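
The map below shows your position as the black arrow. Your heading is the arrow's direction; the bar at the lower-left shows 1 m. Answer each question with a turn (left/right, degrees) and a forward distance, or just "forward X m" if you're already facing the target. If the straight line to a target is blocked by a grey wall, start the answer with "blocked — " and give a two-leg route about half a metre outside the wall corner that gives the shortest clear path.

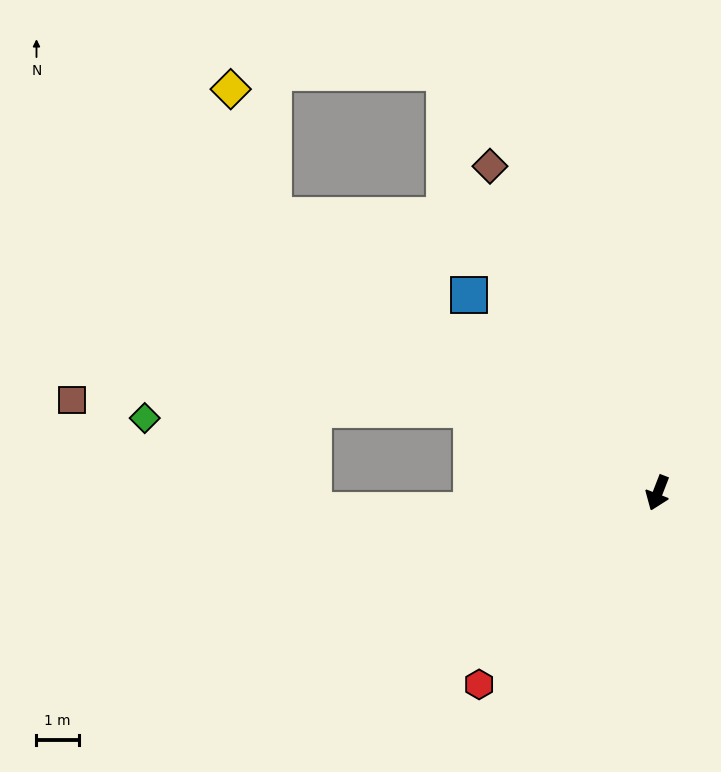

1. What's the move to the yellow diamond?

blocked — turn right 105°, forward 11.2 m, then turn right 35°, forward 3.1 m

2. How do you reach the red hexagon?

turn right 22°, forward 6.2 m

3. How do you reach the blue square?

turn right 115°, forward 6.4 m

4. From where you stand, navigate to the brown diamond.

turn right 132°, forward 8.7 m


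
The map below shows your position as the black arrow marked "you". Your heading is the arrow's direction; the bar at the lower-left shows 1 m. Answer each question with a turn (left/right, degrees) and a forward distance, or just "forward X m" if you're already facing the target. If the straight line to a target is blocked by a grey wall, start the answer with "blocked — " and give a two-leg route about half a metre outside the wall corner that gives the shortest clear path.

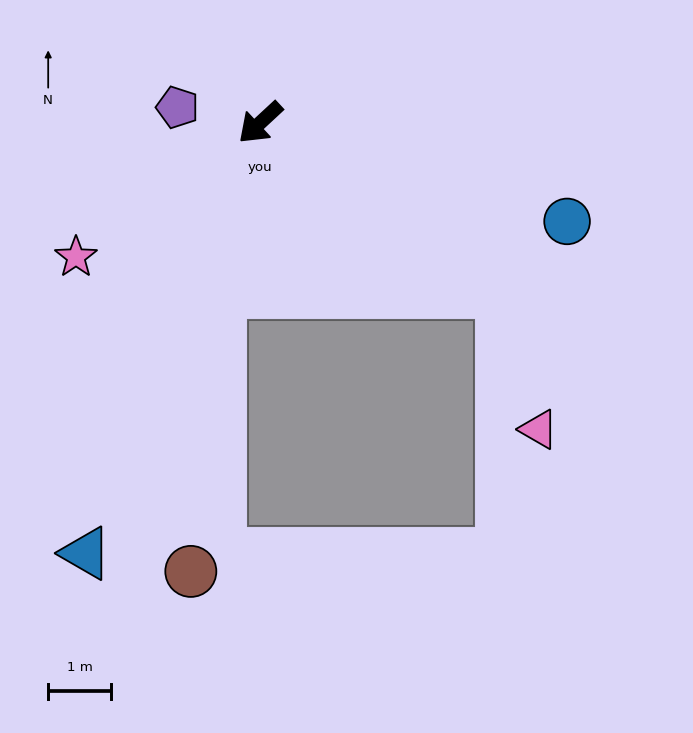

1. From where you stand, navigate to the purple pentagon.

turn right 53°, forward 1.3 m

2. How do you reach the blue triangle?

turn left 25°, forward 7.4 m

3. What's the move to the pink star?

turn right 7°, forward 3.6 m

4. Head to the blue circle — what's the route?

turn left 119°, forward 5.2 m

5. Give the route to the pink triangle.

blocked — turn left 102°, forward 4.7 m, then turn right 40°, forward 2.3 m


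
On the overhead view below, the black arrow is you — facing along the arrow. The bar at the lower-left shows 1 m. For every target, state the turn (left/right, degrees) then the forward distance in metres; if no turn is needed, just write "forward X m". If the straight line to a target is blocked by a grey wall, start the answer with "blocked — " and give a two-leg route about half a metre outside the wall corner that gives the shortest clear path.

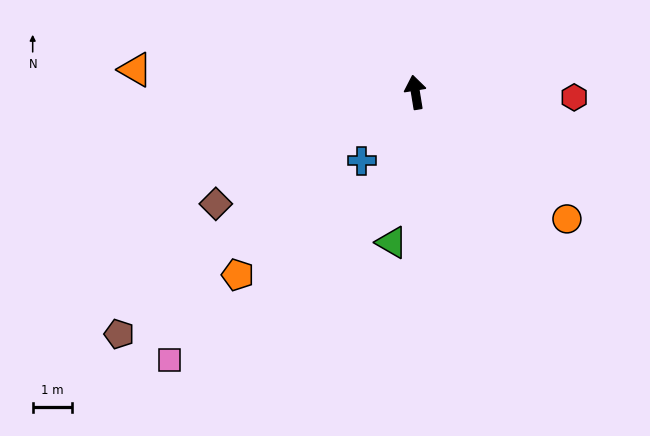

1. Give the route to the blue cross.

turn left 132°, forward 2.2 m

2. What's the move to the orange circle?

turn right 139°, forward 5.1 m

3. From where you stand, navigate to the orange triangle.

turn left 76°, forward 7.2 m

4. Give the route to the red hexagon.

turn right 101°, forward 4.1 m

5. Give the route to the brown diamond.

turn left 110°, forward 5.9 m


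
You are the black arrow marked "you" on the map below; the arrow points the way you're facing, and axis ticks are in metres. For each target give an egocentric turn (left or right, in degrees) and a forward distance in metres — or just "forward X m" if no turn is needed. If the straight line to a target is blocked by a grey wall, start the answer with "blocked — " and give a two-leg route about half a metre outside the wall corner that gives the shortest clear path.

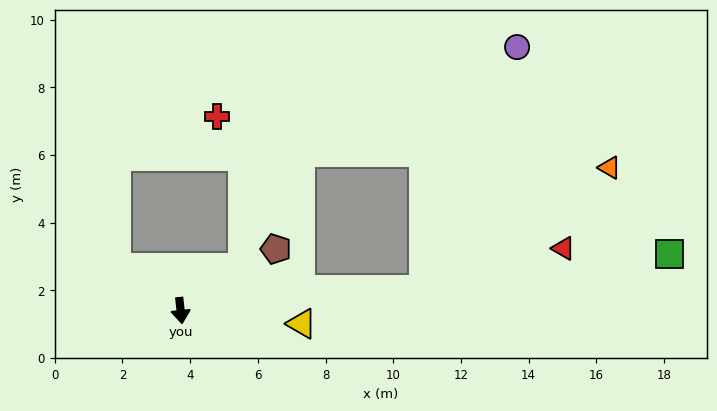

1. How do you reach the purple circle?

blocked — turn left 89°, forward 7.2 m, then turn left 64°, forward 7.7 m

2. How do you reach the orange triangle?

blocked — turn left 89°, forward 7.2 m, then turn left 28°, forward 6.6 m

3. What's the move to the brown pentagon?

turn left 117°, forward 3.4 m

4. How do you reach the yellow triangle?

turn left 78°, forward 3.6 m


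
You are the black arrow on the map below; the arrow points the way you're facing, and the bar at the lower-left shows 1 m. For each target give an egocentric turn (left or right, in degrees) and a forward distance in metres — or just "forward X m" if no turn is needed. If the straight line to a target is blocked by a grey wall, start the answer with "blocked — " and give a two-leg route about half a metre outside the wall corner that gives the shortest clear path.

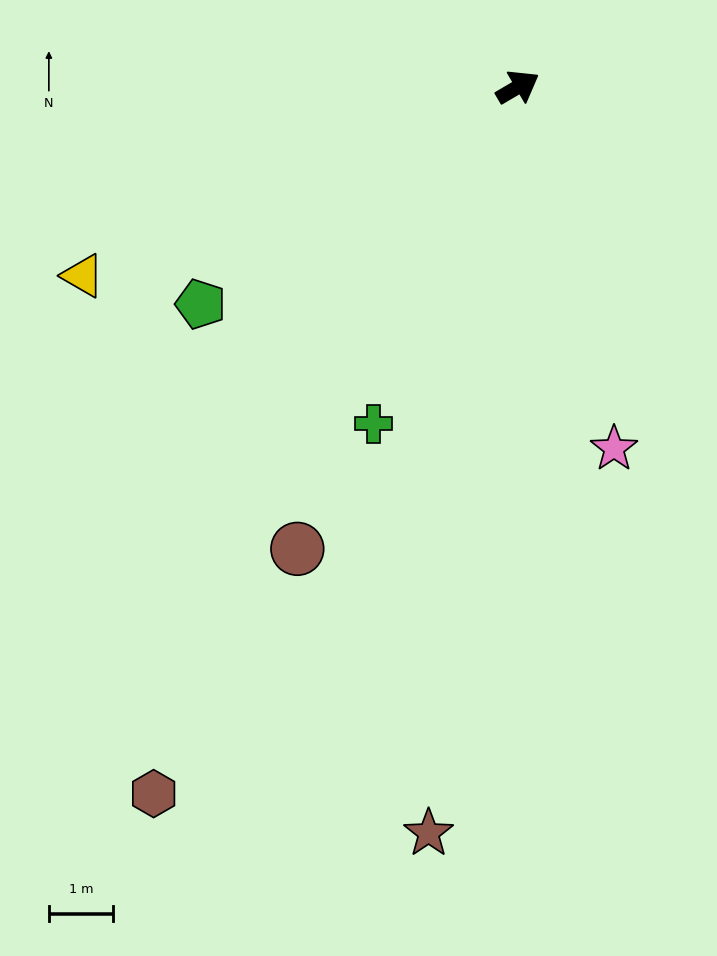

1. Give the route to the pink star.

turn right 105°, forward 5.8 m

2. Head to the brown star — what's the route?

turn right 127°, forward 11.7 m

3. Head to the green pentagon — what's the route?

turn right 176°, forward 6.0 m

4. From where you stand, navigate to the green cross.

turn right 144°, forward 5.7 m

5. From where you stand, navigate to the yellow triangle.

turn left 173°, forward 7.4 m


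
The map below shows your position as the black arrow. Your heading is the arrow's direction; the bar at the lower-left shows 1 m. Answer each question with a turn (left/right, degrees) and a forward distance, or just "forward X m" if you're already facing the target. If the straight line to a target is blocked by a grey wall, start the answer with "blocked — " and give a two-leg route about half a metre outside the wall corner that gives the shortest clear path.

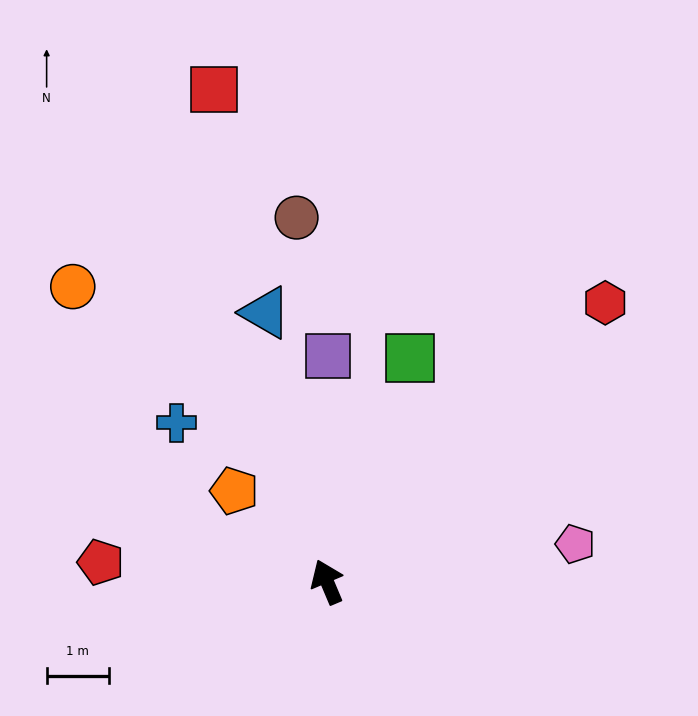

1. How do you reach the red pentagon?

turn left 62°, forward 3.7 m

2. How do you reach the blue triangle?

turn right 10°, forward 4.5 m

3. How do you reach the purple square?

turn right 23°, forward 3.6 m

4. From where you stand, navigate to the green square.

turn right 43°, forward 3.9 m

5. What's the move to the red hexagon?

turn right 68°, forward 6.4 m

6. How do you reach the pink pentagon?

turn right 104°, forward 4.1 m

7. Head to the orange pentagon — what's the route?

turn left 23°, forward 2.1 m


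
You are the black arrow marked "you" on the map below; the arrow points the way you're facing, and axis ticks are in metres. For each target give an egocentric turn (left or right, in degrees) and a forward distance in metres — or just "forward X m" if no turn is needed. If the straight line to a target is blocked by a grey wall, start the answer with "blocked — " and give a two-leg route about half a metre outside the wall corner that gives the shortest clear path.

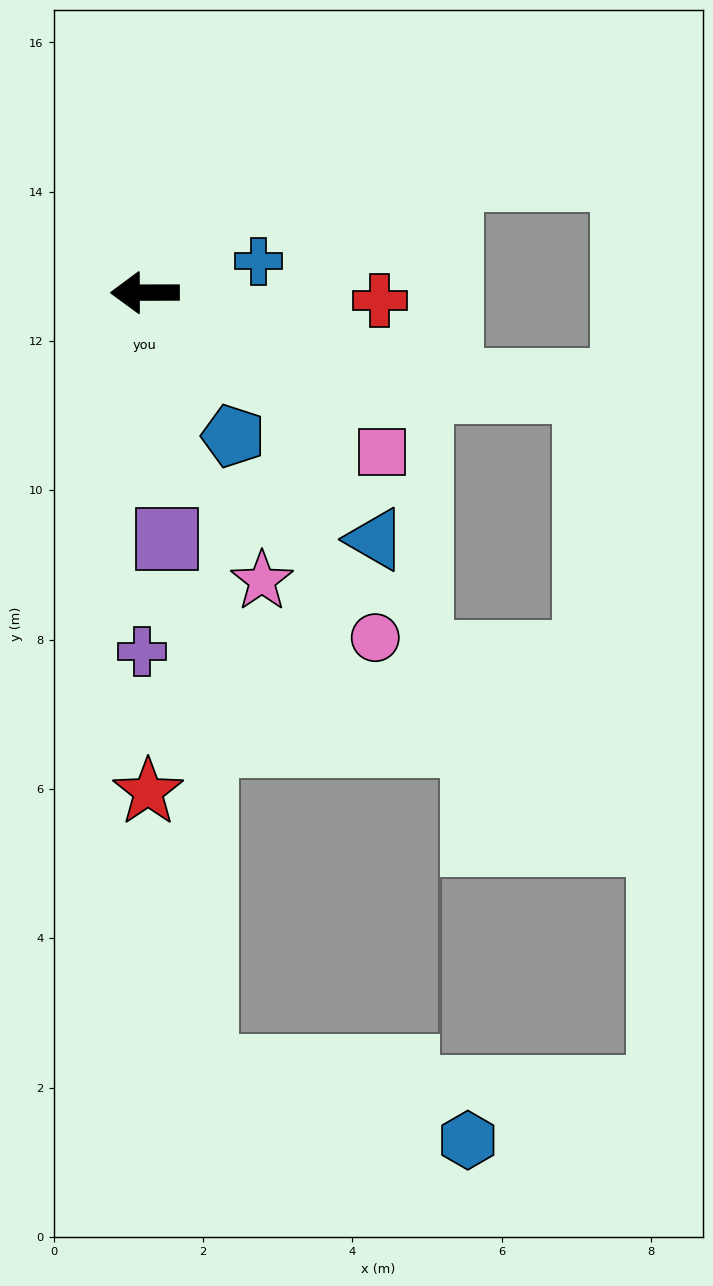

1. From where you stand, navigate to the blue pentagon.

turn left 122°, forward 2.3 m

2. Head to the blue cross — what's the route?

turn right 165°, forward 1.6 m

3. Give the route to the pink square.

turn left 146°, forward 3.8 m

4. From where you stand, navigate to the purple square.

turn left 95°, forward 3.3 m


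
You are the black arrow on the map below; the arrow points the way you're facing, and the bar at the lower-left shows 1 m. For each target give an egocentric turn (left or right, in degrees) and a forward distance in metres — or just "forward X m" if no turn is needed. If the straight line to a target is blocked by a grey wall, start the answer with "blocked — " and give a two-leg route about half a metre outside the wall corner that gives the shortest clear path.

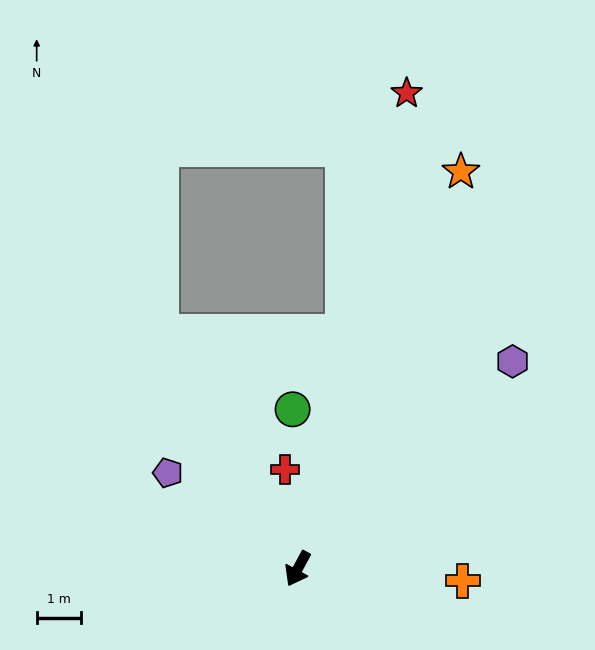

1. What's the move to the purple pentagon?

turn right 98°, forward 3.6 m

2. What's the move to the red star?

turn right 165°, forward 10.9 m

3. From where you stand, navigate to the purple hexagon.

turn left 162°, forward 6.7 m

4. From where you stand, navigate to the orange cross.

turn left 114°, forward 3.7 m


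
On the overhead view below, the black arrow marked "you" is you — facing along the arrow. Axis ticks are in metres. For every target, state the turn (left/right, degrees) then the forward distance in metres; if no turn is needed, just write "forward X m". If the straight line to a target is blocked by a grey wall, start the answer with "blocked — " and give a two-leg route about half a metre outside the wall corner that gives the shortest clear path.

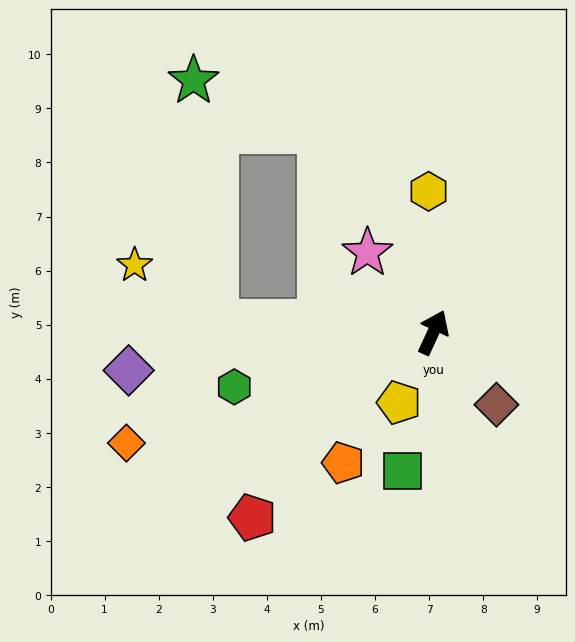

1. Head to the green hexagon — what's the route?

turn left 130°, forward 3.8 m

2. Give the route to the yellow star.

blocked — turn left 112°, forward 4.0 m, then turn right 33°, forward 1.8 m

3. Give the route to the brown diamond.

turn right 114°, forward 1.8 m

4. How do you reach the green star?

blocked — turn left 112°, forward 4.0 m, then turn right 82°, forward 4.5 m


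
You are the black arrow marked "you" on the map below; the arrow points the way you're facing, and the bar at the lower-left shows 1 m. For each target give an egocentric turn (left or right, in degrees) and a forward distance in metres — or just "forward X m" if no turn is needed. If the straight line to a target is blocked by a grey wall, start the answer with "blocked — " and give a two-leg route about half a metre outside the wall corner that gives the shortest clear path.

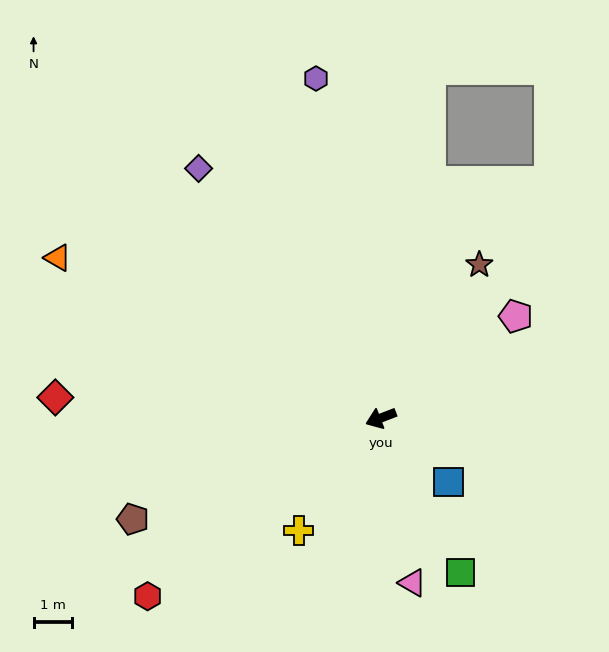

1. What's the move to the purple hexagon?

turn right 100°, forward 9.1 m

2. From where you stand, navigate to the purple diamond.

turn right 75°, forward 8.1 m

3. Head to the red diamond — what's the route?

turn right 25°, forward 8.6 m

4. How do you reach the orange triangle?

turn right 48°, forward 9.5 m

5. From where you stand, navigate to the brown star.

turn right 144°, forward 4.8 m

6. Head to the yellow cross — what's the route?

turn left 33°, forward 3.7 m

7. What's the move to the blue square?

turn left 116°, forward 2.5 m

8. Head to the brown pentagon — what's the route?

forward 7.0 m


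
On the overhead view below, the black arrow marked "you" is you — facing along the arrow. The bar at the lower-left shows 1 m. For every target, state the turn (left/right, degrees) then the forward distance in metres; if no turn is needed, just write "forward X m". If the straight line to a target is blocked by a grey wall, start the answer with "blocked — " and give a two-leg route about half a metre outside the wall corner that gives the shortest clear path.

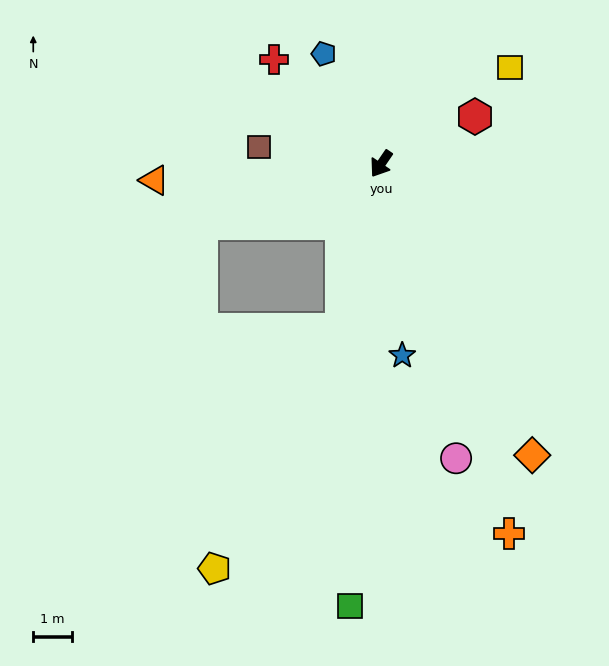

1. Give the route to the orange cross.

turn left 53°, forward 10.2 m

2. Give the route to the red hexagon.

turn left 151°, forward 2.7 m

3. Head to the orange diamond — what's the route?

turn left 62°, forward 8.5 m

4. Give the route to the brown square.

turn right 64°, forward 3.2 m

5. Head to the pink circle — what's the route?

turn left 49°, forward 7.9 m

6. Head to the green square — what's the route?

turn left 30°, forward 11.5 m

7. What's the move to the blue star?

turn left 41°, forward 5.0 m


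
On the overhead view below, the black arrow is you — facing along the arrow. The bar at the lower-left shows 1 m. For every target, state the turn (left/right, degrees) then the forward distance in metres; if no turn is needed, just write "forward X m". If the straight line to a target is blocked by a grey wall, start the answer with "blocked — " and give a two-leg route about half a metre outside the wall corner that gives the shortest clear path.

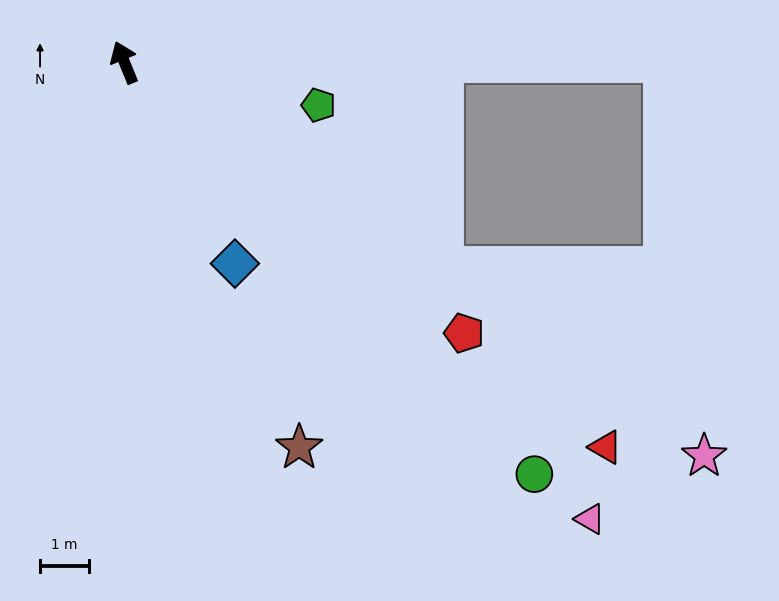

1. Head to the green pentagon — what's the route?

turn right 125°, forward 4.1 m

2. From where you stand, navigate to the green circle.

turn right 157°, forward 12.0 m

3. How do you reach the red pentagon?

turn right 151°, forward 9.0 m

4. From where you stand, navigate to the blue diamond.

turn right 173°, forward 4.7 m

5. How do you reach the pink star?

turn right 146°, forward 14.4 m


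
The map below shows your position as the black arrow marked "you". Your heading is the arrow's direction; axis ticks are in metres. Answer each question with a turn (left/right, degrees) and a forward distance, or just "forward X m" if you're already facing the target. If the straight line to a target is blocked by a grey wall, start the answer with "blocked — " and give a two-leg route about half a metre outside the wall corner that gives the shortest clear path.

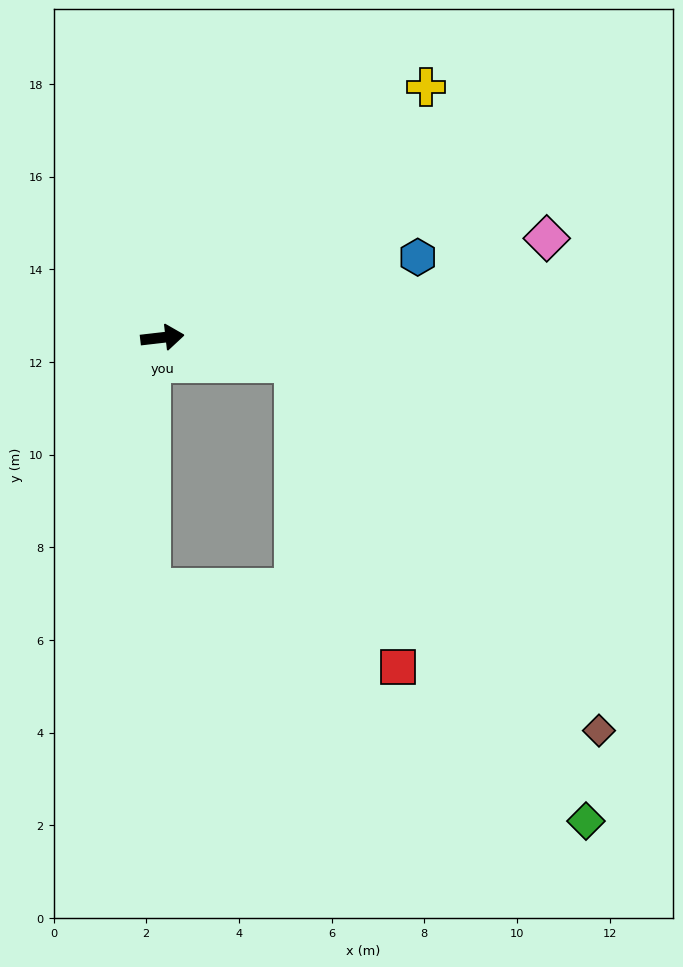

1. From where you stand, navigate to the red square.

blocked — turn right 18°, forward 2.9 m, then turn right 60°, forward 6.9 m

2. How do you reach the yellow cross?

turn left 37°, forward 7.8 m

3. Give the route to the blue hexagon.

turn left 11°, forward 5.8 m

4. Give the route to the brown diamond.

blocked — turn right 18°, forward 2.9 m, then turn right 39°, forward 10.3 m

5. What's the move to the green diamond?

blocked — turn right 18°, forward 2.9 m, then turn right 46°, forward 11.7 m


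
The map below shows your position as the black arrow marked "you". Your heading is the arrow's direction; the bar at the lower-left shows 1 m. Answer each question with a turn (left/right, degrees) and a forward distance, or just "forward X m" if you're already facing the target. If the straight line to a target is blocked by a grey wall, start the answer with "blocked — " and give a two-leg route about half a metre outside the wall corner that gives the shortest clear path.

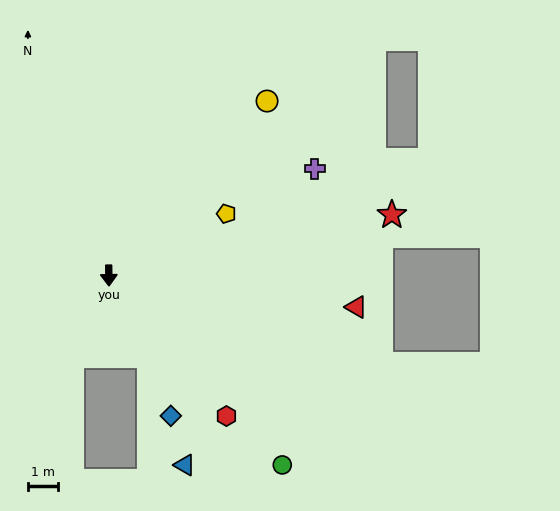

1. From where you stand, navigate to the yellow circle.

turn left 137°, forward 7.9 m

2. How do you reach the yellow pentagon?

turn left 117°, forward 4.4 m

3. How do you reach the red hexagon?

turn left 39°, forward 6.1 m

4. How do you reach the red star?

turn left 101°, forward 9.7 m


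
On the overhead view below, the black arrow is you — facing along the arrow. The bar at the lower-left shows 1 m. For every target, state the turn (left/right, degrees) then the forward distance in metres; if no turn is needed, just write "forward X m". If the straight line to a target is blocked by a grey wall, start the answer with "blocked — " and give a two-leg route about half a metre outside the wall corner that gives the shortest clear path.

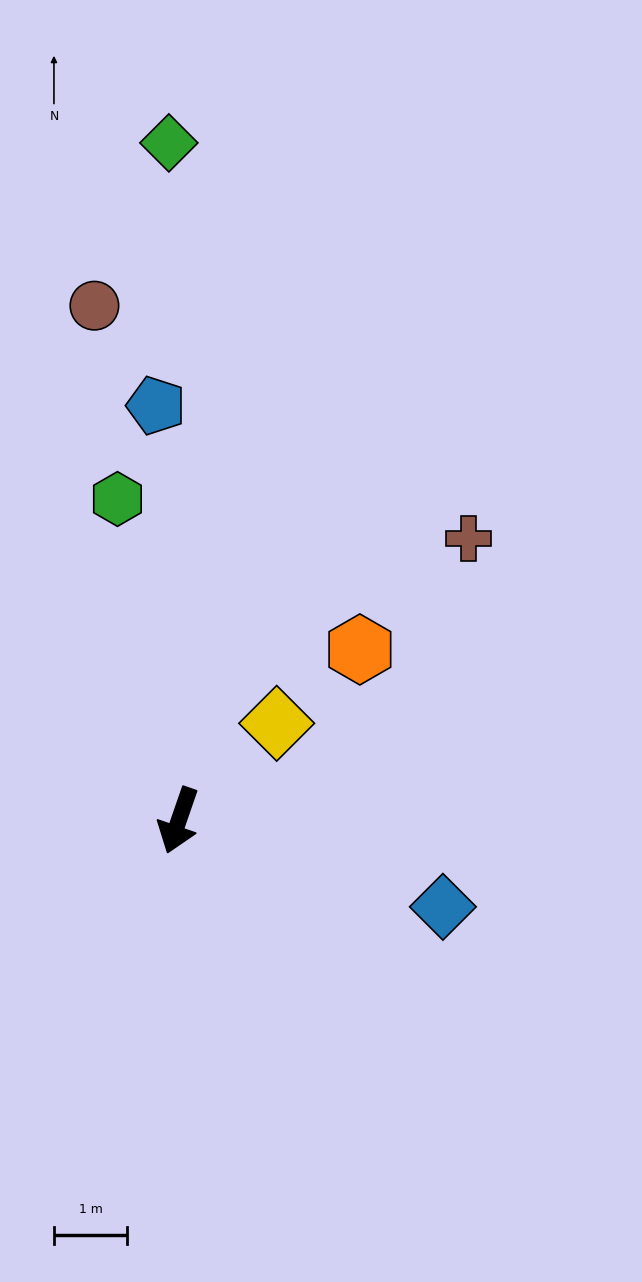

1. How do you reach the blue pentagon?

turn right 158°, forward 5.7 m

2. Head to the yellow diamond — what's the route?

turn left 154°, forward 1.9 m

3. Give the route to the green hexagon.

turn right 150°, forward 4.5 m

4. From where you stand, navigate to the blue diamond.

turn left 91°, forward 3.8 m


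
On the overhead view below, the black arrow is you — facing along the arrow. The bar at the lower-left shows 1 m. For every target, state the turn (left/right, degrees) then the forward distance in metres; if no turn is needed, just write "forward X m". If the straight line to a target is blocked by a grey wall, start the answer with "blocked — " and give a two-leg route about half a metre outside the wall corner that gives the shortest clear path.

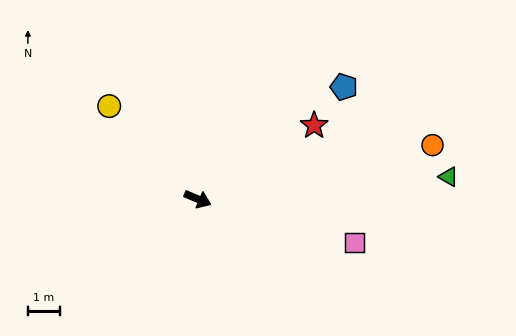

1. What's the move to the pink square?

turn left 7°, forward 5.1 m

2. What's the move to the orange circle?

turn left 36°, forward 7.6 m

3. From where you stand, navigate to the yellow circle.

turn left 156°, forward 4.0 m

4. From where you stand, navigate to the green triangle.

turn left 28°, forward 7.9 m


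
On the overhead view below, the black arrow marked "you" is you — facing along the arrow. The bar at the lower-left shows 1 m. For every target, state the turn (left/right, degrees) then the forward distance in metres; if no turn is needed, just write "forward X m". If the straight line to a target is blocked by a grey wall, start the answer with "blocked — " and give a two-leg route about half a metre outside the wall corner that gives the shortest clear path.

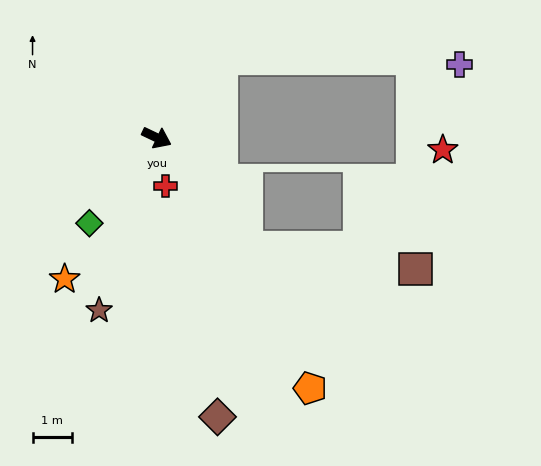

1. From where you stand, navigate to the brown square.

blocked — turn right 26°, forward 3.6 m, then turn left 44°, forward 4.4 m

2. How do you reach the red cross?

turn right 54°, forward 1.3 m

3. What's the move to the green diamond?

turn right 103°, forward 2.8 m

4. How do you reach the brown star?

turn right 83°, forward 4.7 m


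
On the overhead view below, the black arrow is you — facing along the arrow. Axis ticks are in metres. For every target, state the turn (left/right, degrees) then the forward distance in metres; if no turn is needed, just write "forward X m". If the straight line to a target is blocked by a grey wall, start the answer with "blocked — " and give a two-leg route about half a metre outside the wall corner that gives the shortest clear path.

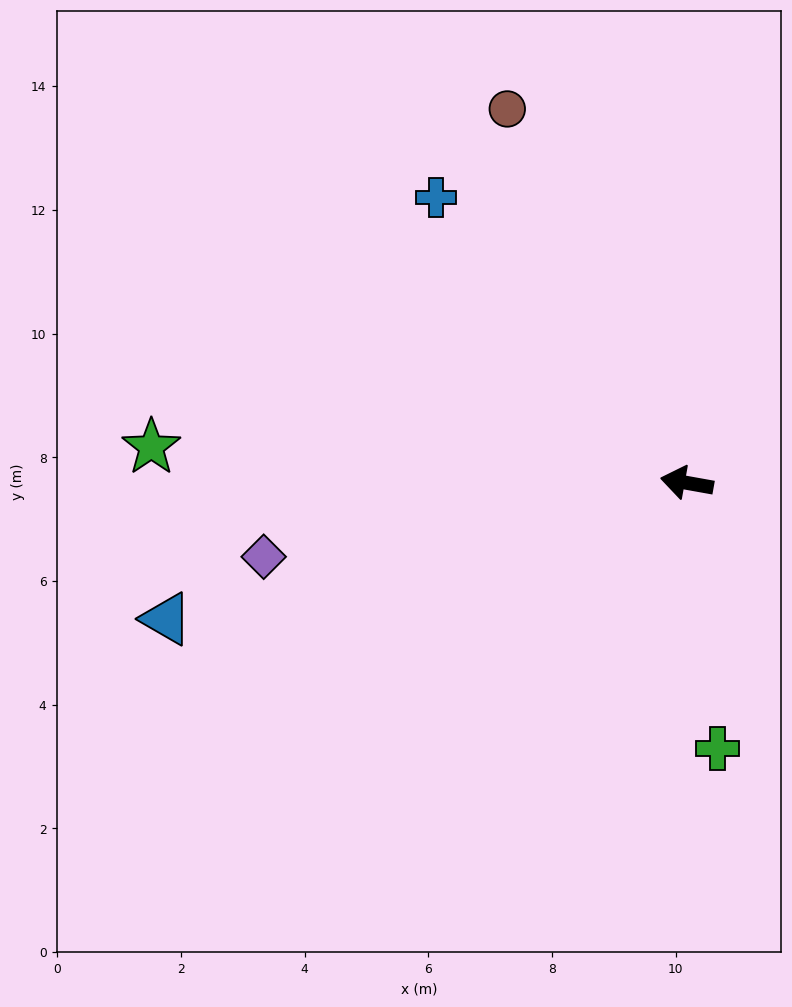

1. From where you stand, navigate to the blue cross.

turn right 39°, forward 6.1 m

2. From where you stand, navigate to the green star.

turn left 6°, forward 8.7 m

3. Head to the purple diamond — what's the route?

turn left 20°, forward 6.9 m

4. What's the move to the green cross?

turn left 107°, forward 4.3 m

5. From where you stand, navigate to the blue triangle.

turn left 25°, forward 8.7 m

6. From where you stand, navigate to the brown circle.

turn right 54°, forward 6.7 m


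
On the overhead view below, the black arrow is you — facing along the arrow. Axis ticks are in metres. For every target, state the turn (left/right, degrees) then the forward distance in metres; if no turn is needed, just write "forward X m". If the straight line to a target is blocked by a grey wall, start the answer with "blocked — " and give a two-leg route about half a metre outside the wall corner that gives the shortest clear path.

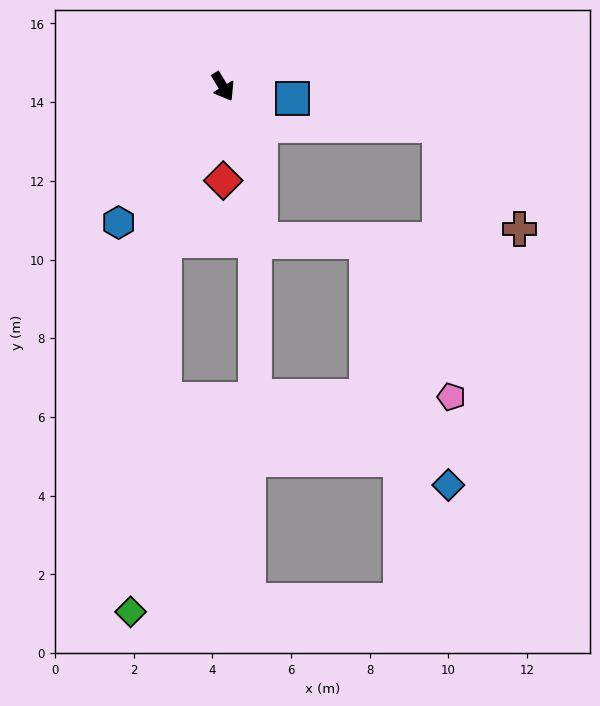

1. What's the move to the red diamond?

turn right 31°, forward 2.4 m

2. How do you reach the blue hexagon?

turn right 69°, forward 4.4 m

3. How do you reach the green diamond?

blocked — turn right 52°, forward 4.2 m, then turn left 15°, forward 9.5 m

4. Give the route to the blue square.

turn left 49°, forward 1.8 m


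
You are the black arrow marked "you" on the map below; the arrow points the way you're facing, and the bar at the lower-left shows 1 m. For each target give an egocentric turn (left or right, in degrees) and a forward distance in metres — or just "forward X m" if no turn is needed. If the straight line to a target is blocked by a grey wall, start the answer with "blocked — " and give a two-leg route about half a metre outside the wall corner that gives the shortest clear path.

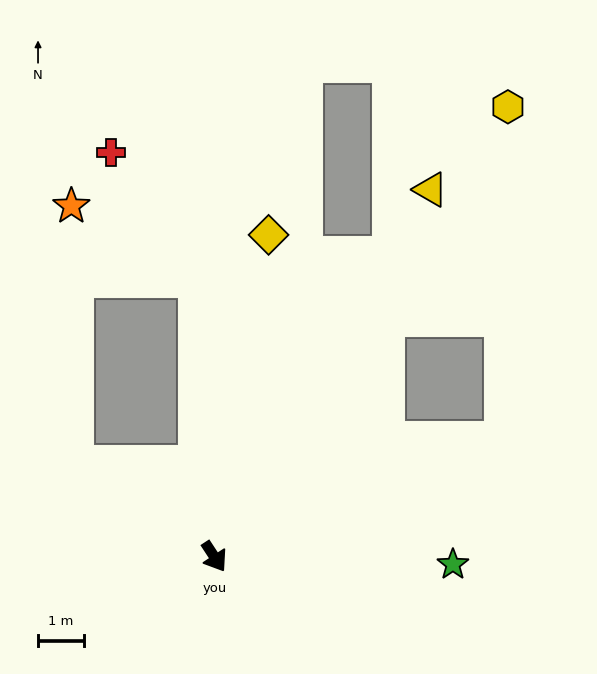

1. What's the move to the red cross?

blocked — turn left 150°, forward 6.1 m, then turn left 31°, forward 3.3 m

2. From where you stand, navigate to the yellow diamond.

turn left 137°, forward 7.1 m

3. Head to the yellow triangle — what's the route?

turn left 116°, forward 9.3 m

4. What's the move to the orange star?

blocked — turn left 150°, forward 6.1 m, then turn left 57°, forward 3.2 m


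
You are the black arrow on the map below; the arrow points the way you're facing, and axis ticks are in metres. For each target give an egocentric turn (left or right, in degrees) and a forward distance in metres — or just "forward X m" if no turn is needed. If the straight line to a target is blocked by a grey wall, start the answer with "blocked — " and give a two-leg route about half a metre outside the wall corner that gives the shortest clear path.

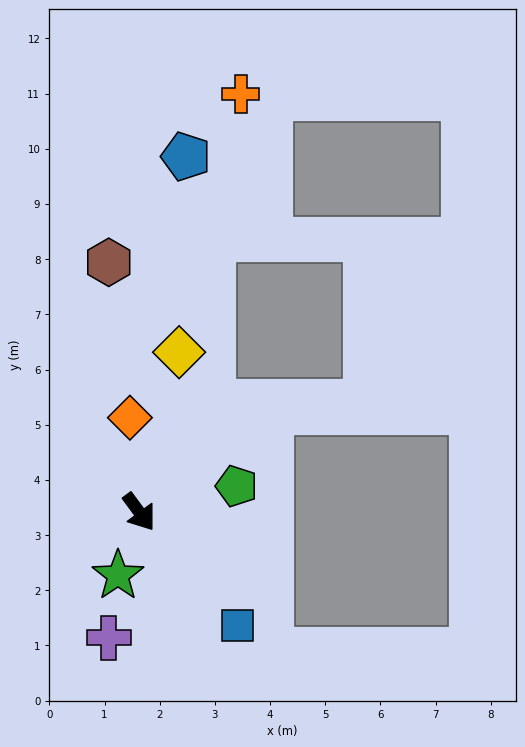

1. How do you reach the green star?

turn right 55°, forward 1.2 m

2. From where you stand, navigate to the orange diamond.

turn left 149°, forward 1.7 m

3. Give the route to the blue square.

turn left 5°, forward 2.7 m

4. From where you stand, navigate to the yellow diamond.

turn left 130°, forward 3.0 m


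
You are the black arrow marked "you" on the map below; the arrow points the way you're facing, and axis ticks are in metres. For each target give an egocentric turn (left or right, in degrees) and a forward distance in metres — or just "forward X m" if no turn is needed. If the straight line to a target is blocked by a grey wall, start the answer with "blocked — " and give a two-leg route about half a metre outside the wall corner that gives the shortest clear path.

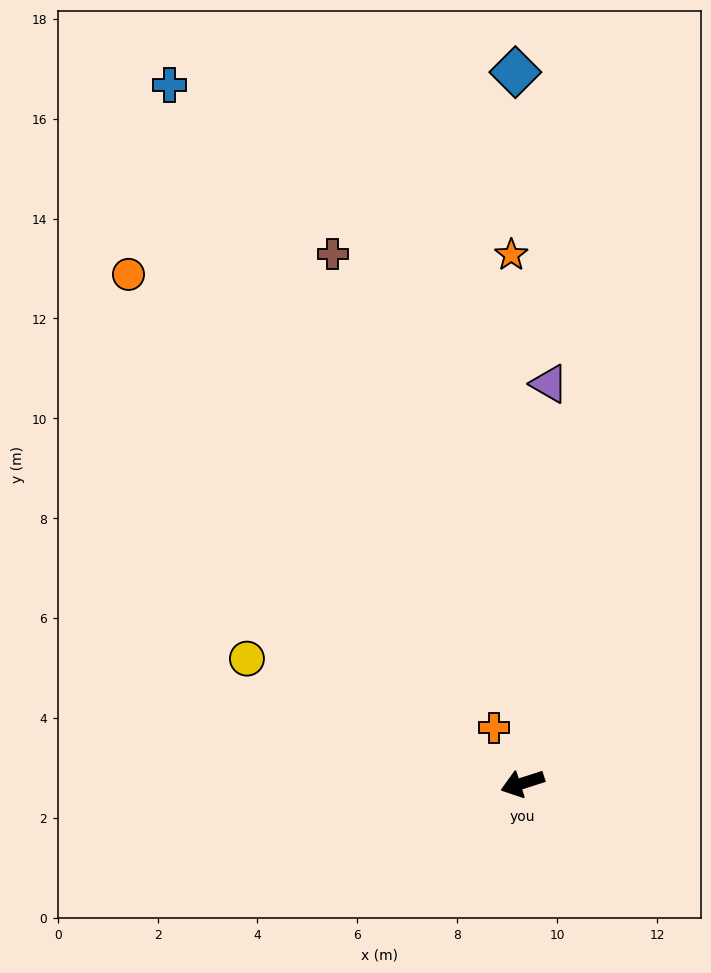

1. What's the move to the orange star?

turn right 107°, forward 10.6 m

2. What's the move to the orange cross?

turn right 80°, forward 1.3 m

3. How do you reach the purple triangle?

turn right 112°, forward 8.0 m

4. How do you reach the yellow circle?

turn right 42°, forward 6.1 m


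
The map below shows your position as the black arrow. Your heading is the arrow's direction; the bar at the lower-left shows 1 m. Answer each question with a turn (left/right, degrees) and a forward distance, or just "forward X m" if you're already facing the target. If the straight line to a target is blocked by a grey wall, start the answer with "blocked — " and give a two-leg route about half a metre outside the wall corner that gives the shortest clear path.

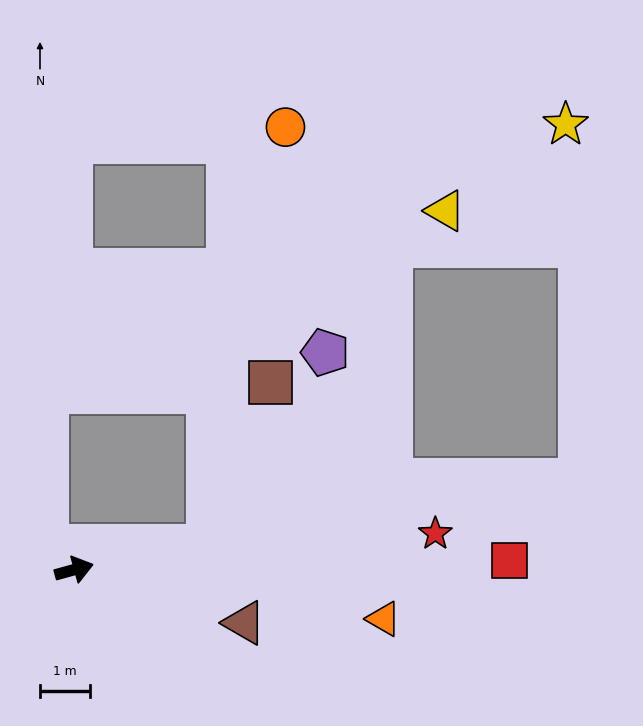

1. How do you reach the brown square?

blocked — turn right 5°, forward 2.7 m, then turn left 58°, forward 3.5 m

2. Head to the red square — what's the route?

turn right 14°, forward 8.7 m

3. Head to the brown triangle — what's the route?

turn right 33°, forward 3.5 m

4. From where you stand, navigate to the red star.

turn right 10°, forward 7.2 m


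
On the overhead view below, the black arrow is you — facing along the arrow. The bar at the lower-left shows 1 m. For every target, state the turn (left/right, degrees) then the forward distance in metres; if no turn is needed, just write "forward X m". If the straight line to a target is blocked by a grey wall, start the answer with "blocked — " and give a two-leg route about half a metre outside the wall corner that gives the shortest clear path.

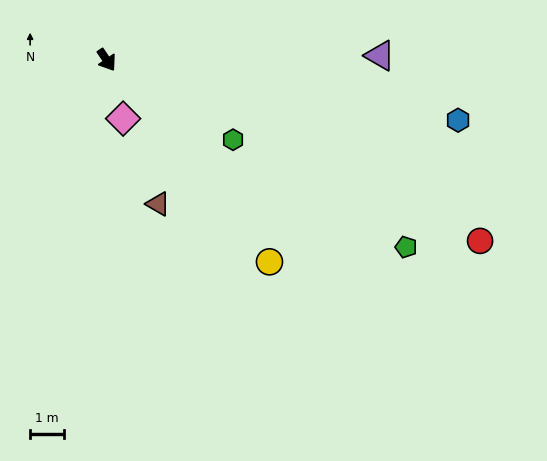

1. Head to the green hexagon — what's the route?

turn left 24°, forward 4.4 m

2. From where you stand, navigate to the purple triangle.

turn left 57°, forward 8.1 m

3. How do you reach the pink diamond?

turn right 18°, forward 1.8 m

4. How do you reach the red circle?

turn left 30°, forward 12.3 m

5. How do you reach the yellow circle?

turn left 5°, forward 7.7 m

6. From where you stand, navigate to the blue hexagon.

turn left 46°, forward 10.5 m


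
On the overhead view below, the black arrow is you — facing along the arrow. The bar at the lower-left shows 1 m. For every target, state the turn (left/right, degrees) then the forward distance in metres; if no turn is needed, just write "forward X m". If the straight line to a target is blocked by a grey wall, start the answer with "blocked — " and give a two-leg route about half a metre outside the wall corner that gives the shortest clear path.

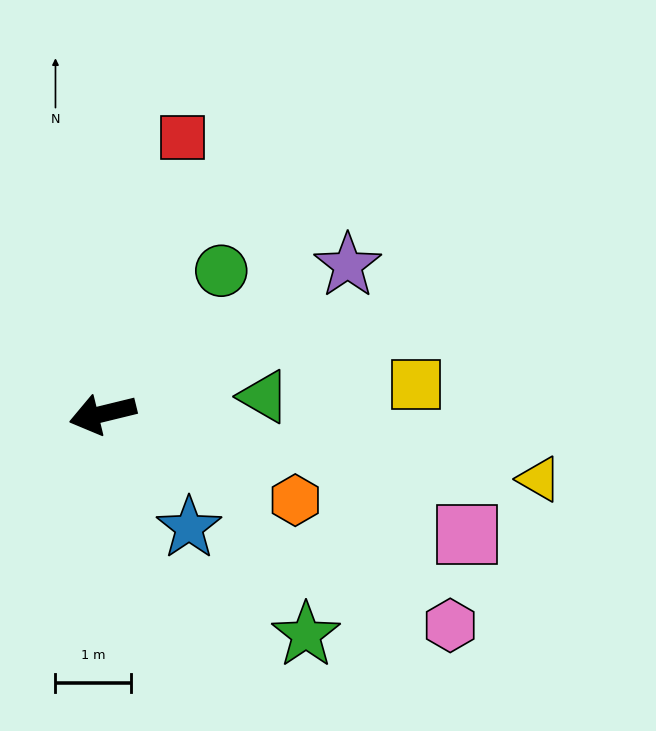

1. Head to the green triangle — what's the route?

turn left 172°, forward 2.1 m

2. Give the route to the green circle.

turn right 143°, forward 2.5 m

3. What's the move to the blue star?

turn left 113°, forward 1.9 m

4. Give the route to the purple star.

turn right 163°, forward 3.8 m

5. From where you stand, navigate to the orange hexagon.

turn left 142°, forward 2.8 m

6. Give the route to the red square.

turn right 120°, forward 3.8 m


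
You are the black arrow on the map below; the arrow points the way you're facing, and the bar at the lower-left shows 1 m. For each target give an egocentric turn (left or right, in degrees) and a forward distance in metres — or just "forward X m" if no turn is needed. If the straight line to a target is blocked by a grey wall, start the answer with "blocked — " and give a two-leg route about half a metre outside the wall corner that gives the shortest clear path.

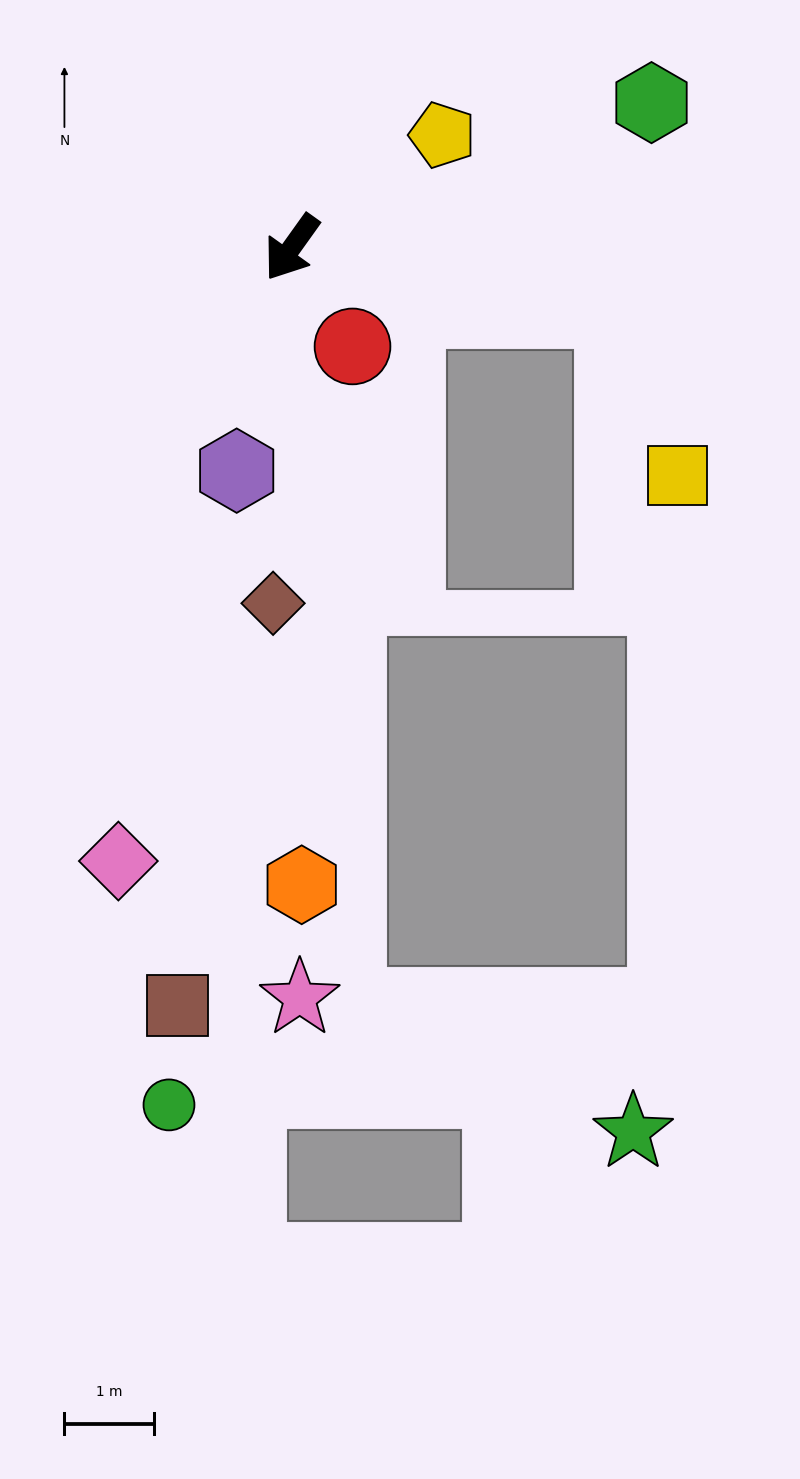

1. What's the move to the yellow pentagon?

turn left 162°, forward 2.1 m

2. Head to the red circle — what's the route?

turn left 67°, forward 1.3 m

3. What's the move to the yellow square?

blocked — turn left 115°, forward 3.7 m, then turn right 58°, forward 2.0 m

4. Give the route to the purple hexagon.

turn left 22°, forward 2.6 m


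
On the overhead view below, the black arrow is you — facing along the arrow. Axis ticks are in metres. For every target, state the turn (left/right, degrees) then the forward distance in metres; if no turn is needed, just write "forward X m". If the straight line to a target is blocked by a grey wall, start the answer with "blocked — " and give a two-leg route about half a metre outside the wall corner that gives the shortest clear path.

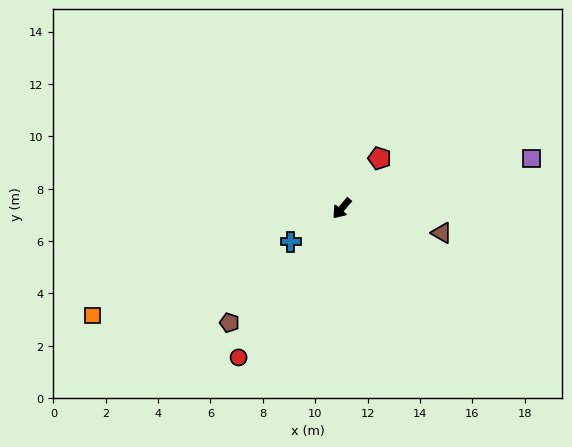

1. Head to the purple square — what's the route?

turn left 145°, forward 7.5 m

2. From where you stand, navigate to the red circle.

turn left 5°, forward 6.9 m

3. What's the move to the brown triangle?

turn left 116°, forward 3.9 m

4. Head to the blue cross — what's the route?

turn right 17°, forward 2.3 m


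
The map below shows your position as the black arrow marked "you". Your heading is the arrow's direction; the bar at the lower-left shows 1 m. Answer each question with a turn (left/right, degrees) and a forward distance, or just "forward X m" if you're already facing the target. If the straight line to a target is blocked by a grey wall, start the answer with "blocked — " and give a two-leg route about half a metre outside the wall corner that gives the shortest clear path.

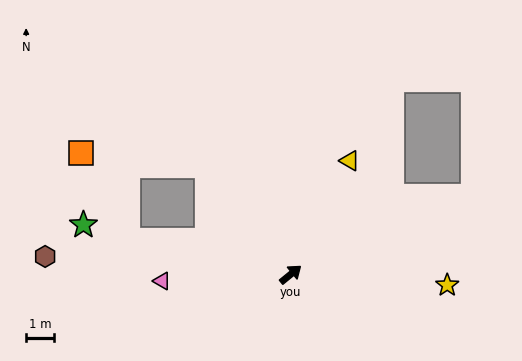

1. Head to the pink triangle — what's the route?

turn left 144°, forward 4.6 m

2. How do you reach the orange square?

blocked — turn left 89°, forward 4.9 m, then turn left 46°, forward 4.5 m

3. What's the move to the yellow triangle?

turn left 23°, forward 4.6 m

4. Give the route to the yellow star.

turn right 43°, forward 5.6 m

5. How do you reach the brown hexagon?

turn left 137°, forward 8.8 m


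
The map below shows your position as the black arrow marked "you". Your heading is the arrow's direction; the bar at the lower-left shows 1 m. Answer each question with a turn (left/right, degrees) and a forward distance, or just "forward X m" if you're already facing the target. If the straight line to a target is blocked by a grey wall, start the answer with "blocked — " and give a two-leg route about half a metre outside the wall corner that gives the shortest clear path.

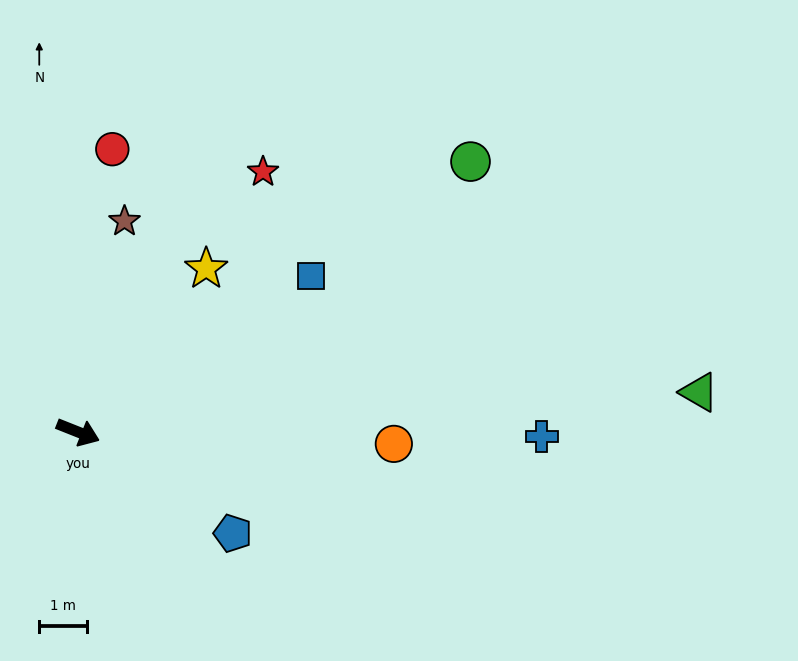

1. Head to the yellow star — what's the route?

turn left 74°, forward 4.4 m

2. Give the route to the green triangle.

turn left 25°, forward 13.1 m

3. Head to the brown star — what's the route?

turn left 99°, forward 4.6 m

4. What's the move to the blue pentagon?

turn right 12°, forward 3.9 m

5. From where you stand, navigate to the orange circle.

turn left 20°, forward 6.7 m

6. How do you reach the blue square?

turn left 56°, forward 5.9 m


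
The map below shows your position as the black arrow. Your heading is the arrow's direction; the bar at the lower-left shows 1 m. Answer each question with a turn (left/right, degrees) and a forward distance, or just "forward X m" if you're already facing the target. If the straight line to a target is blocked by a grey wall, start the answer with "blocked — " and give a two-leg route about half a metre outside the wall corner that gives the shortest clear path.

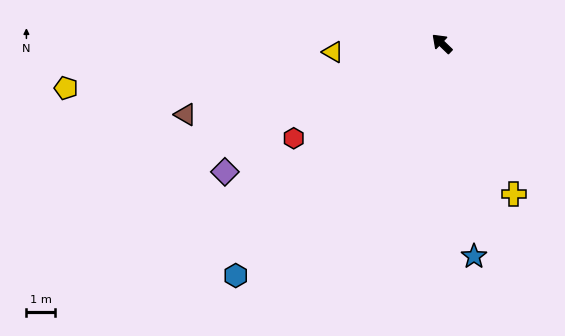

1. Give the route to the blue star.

turn left 142°, forward 7.5 m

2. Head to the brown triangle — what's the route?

turn left 59°, forward 9.2 m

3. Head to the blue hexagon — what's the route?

turn left 92°, forward 10.8 m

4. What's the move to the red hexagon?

turn left 76°, forward 6.1 m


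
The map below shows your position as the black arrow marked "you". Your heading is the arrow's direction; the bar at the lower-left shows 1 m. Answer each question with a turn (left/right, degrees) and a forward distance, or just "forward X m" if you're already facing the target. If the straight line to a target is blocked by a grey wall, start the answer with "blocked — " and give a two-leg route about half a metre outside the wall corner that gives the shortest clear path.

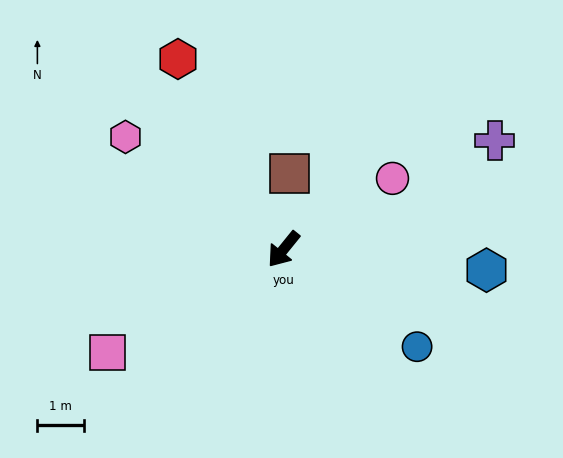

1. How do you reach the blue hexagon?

turn left 123°, forward 4.4 m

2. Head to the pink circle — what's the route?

turn left 162°, forward 2.8 m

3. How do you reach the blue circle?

turn left 93°, forward 3.6 m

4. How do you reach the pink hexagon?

turn right 86°, forward 4.2 m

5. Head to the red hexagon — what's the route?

turn right 112°, forward 4.7 m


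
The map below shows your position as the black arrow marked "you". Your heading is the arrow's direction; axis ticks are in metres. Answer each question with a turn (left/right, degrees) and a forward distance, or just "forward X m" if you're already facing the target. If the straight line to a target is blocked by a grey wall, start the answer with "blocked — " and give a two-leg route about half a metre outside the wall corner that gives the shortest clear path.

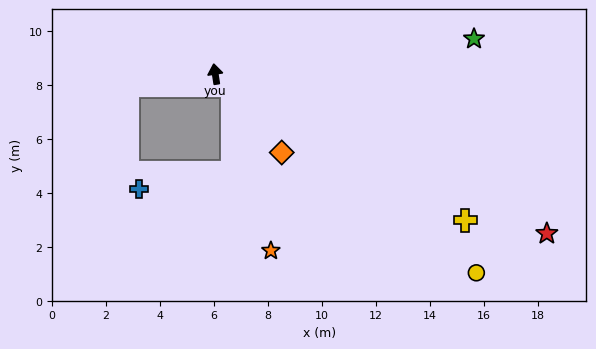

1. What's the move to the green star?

turn right 91°, forward 9.7 m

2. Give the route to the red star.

turn right 124°, forward 13.6 m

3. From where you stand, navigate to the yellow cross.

turn right 129°, forward 10.7 m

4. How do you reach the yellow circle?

turn right 136°, forward 12.1 m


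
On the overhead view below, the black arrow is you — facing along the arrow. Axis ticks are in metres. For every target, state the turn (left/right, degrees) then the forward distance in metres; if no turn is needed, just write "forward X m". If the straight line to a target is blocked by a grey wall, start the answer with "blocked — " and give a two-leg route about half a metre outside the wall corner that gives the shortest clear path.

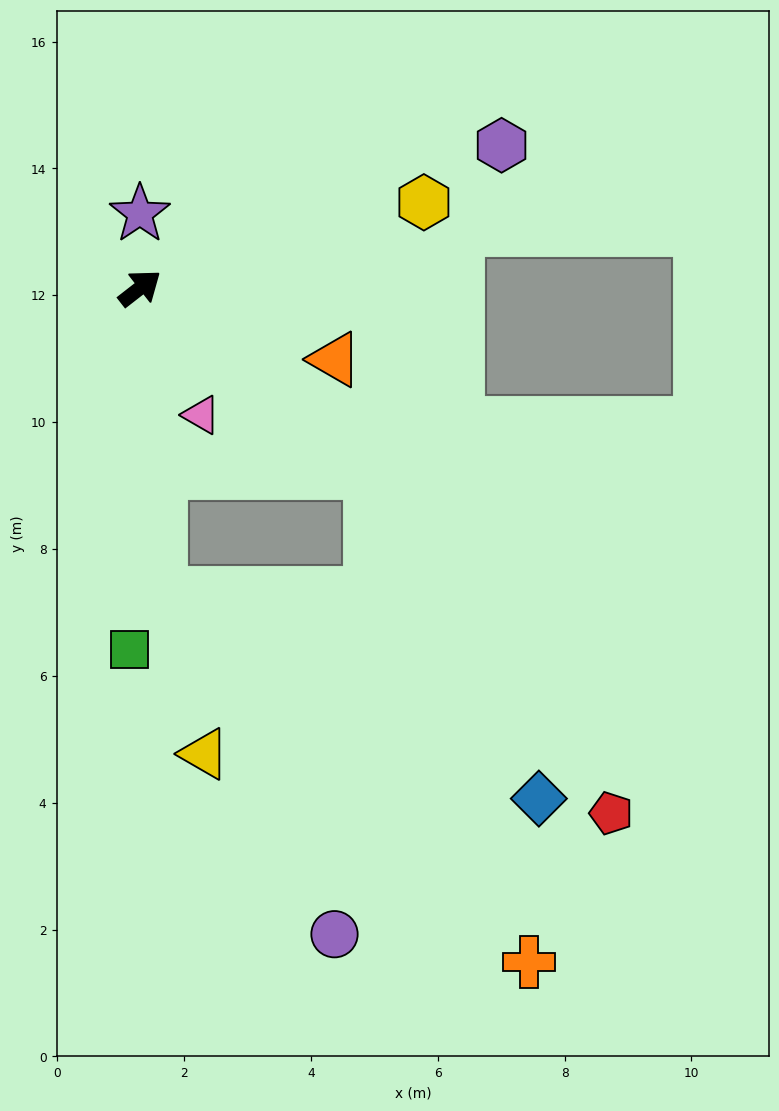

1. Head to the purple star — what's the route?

turn left 52°, forward 1.2 m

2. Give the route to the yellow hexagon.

turn right 21°, forward 4.7 m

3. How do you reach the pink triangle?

turn right 102°, forward 2.2 m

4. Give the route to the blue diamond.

blocked — turn right 77°, forward 4.6 m, then turn right 24°, forward 5.8 m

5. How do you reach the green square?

turn right 130°, forward 5.7 m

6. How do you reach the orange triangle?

turn right 58°, forward 3.3 m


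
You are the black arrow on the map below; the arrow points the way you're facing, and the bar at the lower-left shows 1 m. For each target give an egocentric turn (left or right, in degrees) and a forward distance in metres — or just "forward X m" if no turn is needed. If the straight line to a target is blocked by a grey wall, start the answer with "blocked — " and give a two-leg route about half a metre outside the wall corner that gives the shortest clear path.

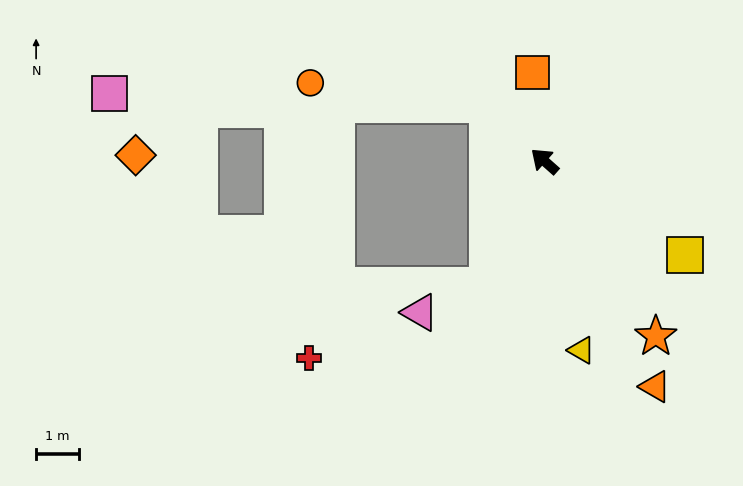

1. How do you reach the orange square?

turn right 41°, forward 2.1 m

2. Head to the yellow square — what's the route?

turn right 172°, forward 3.9 m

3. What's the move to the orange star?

turn left 164°, forward 4.8 m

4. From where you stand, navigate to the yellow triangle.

turn left 143°, forward 4.5 m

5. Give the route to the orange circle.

blocked — turn right 3°, forward 1.9 m, then turn left 38°, forward 4.1 m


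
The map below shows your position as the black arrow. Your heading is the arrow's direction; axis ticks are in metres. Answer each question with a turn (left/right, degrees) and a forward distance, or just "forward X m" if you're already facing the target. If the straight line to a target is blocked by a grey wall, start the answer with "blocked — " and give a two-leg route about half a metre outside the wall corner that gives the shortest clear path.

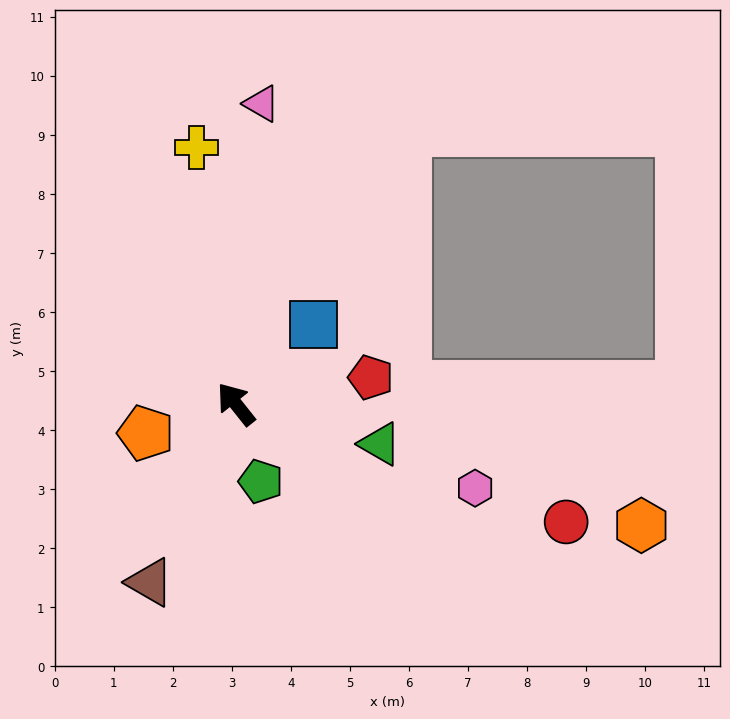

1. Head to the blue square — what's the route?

turn right 83°, forward 1.9 m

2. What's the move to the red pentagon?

turn right 117°, forward 2.3 m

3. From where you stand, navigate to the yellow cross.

turn right 30°, forward 4.4 m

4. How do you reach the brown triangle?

turn left 116°, forward 3.4 m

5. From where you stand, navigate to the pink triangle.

turn right 43°, forward 5.1 m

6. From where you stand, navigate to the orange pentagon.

turn left 69°, forward 1.6 m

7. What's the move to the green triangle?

turn right 144°, forward 2.5 m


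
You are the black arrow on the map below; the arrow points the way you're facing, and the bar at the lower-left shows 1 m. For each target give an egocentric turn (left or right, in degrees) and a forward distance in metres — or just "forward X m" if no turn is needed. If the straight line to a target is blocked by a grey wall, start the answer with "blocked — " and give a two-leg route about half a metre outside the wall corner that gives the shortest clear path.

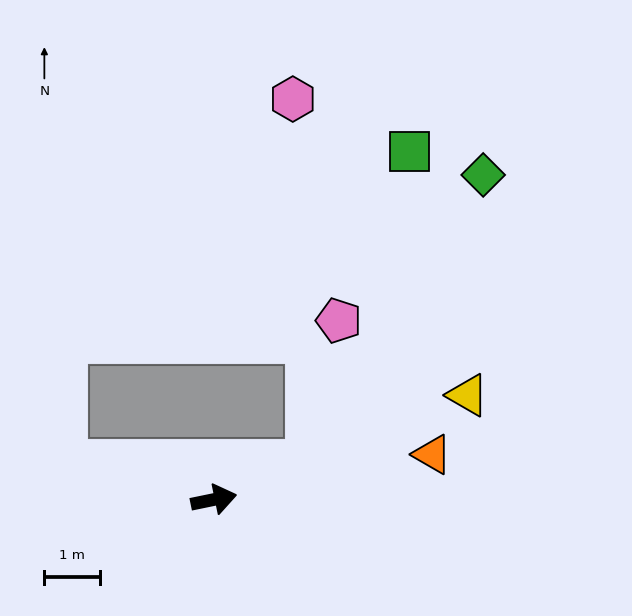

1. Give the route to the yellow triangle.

turn left 11°, forward 4.9 m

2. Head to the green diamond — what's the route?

blocked — turn left 9°, forward 1.8 m, then turn left 38°, forward 6.0 m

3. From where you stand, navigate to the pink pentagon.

blocked — turn left 9°, forward 1.8 m, then turn left 58°, forward 2.6 m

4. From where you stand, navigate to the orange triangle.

forward 4.0 m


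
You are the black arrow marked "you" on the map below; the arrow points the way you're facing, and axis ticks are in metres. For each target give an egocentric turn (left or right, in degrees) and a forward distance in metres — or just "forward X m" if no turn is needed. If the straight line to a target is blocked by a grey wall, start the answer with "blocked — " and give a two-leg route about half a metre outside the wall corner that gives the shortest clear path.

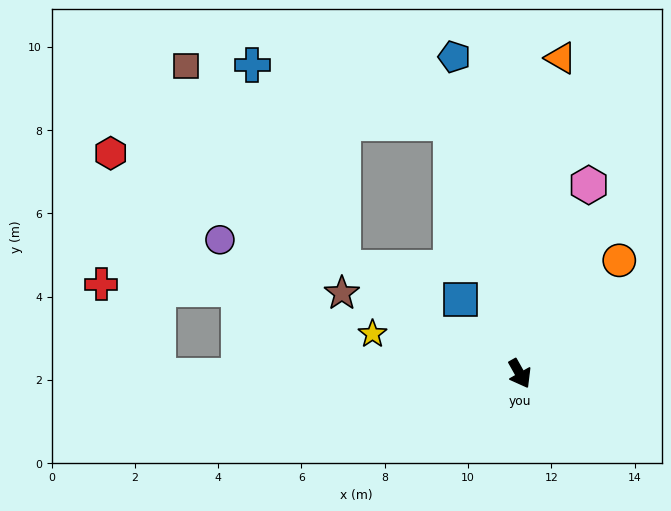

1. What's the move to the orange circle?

turn left 109°, forward 3.6 m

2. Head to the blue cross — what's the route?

blocked — turn left 166°, forward 6.2 m, then turn left 58°, forward 5.0 m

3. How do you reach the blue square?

turn right 171°, forward 2.3 m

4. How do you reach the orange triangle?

turn left 143°, forward 7.6 m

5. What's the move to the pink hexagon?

turn left 131°, forward 4.8 m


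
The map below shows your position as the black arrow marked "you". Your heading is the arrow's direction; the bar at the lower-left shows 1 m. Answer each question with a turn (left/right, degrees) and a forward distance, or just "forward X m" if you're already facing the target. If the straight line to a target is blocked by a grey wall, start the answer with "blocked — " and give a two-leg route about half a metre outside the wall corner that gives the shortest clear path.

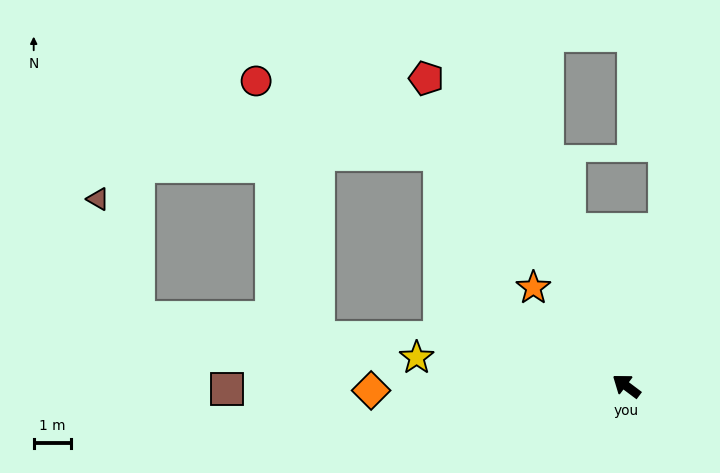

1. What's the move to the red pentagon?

turn right 20°, forward 9.7 m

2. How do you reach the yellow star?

turn left 29°, forward 5.6 m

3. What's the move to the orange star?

turn right 10°, forward 3.6 m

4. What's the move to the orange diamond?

turn left 38°, forward 6.8 m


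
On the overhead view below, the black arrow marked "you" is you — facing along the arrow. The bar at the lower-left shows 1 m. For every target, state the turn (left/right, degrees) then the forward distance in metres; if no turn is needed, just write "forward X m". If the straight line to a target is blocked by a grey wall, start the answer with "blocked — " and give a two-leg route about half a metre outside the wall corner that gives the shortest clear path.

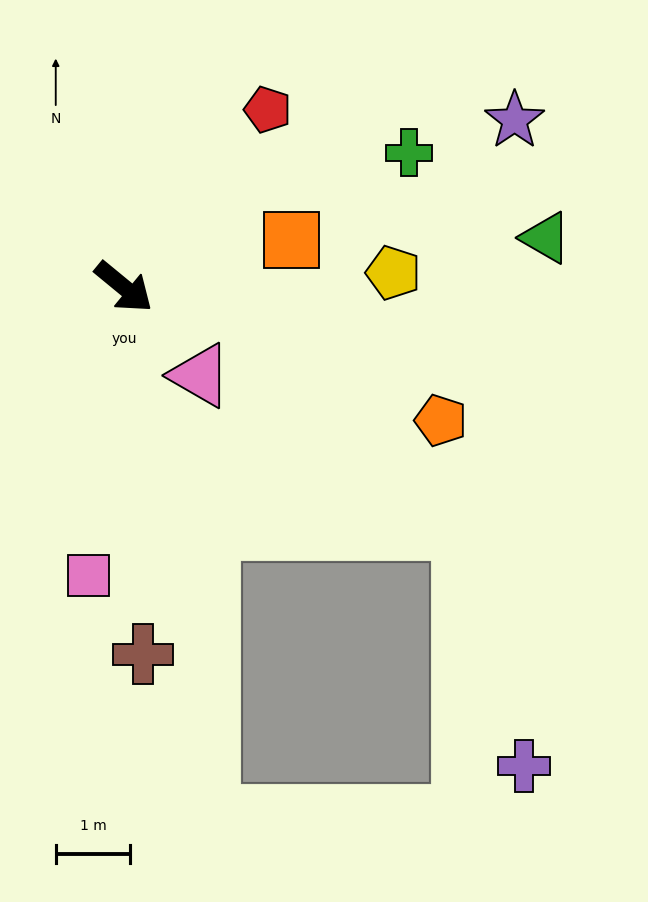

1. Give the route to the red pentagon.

turn left 90°, forward 3.1 m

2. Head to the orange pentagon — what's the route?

turn left 17°, forward 4.6 m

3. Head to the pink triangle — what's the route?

turn right 10°, forward 1.6 m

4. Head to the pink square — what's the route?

turn right 58°, forward 3.9 m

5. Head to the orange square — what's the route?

turn left 55°, forward 2.3 m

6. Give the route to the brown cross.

turn right 48°, forward 4.9 m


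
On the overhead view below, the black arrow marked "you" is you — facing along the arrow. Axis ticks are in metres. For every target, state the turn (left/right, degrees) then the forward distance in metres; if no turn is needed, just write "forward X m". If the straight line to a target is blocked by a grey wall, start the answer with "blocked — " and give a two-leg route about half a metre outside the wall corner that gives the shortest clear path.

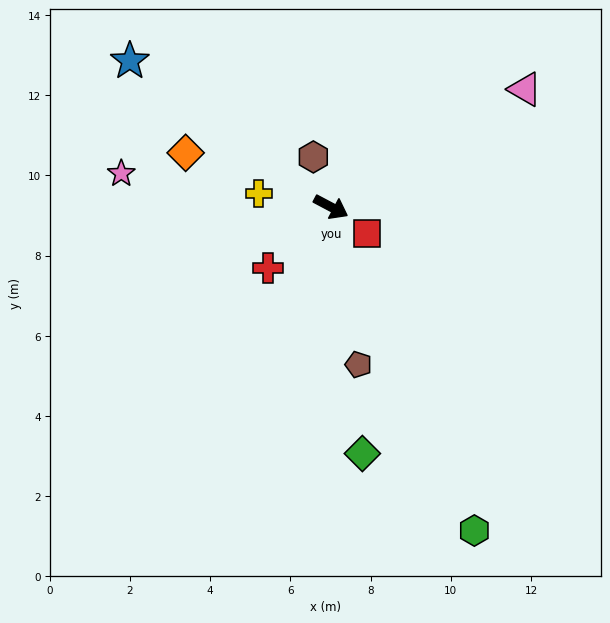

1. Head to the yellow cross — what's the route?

turn right 163°, forward 1.8 m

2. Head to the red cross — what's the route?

turn right 108°, forward 2.2 m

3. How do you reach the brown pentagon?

turn right 52°, forward 4.0 m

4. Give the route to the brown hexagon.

turn left 137°, forward 1.3 m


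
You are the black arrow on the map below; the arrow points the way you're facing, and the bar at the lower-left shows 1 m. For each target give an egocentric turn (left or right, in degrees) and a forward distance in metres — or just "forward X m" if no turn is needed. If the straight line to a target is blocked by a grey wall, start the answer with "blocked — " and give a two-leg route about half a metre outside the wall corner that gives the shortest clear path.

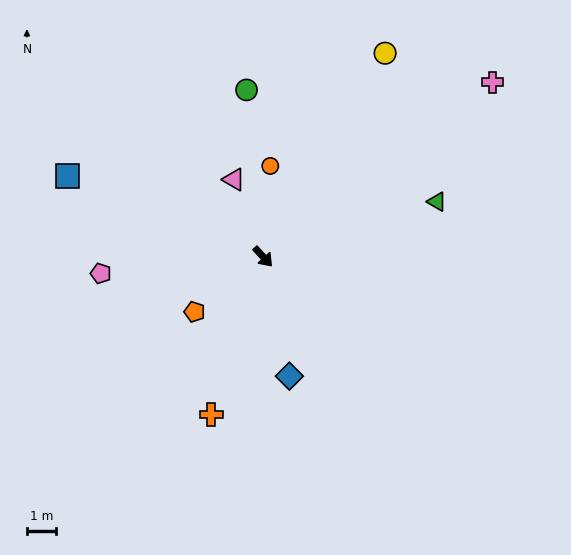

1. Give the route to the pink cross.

turn left 85°, forward 10.1 m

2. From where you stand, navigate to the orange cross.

turn right 61°, forward 5.8 m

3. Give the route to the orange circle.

turn left 133°, forward 3.2 m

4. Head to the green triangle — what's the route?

turn left 65°, forward 6.4 m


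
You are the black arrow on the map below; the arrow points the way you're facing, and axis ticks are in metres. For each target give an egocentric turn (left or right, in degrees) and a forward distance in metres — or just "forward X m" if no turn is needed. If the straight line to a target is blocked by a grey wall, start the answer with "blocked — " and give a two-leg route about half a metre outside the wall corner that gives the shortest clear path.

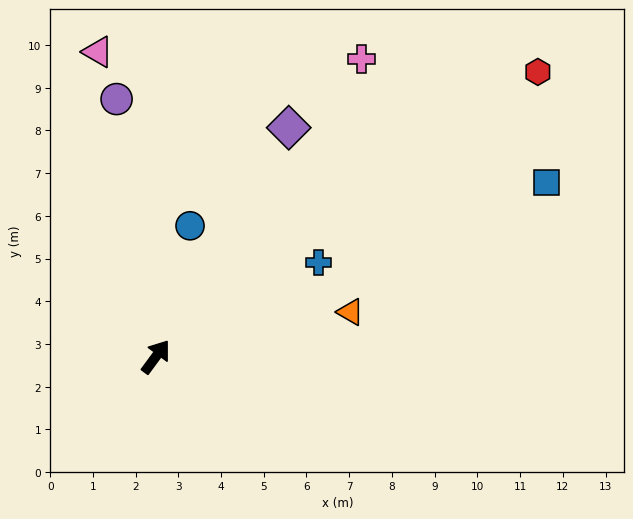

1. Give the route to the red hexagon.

turn right 17°, forward 11.2 m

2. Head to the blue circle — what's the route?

turn left 22°, forward 3.2 m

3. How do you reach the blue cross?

turn right 24°, forward 4.4 m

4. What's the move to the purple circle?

turn left 45°, forward 6.1 m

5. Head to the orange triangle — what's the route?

turn right 41°, forward 4.7 m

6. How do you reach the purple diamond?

turn left 6°, forward 6.2 m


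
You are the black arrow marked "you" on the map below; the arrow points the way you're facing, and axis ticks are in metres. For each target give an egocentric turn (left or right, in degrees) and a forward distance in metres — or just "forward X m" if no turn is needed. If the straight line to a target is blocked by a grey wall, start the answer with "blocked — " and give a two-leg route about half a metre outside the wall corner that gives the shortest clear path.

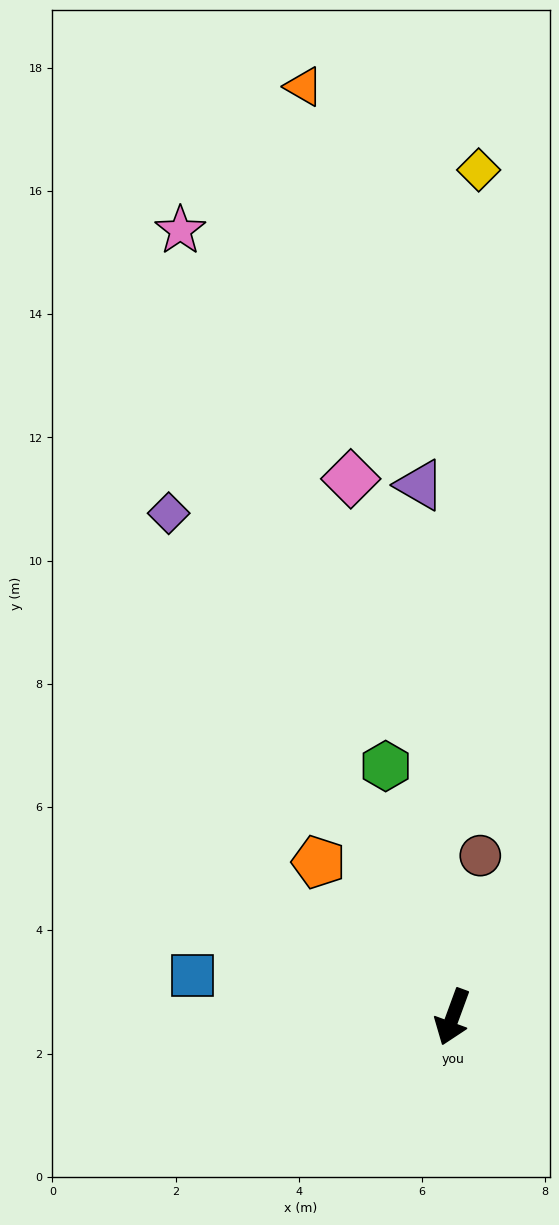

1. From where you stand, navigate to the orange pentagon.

turn right 119°, forward 3.3 m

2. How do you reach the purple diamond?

turn right 130°, forward 9.4 m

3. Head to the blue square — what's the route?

turn right 79°, forward 4.3 m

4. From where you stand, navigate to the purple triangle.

turn right 156°, forward 8.7 m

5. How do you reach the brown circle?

turn right 170°, forward 2.7 m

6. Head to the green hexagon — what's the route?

turn right 145°, forward 4.2 m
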